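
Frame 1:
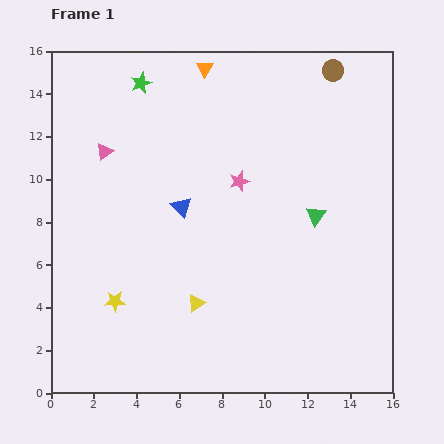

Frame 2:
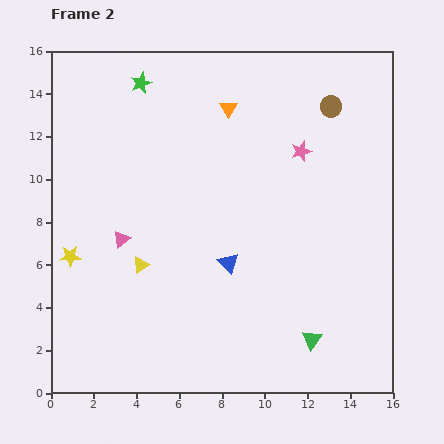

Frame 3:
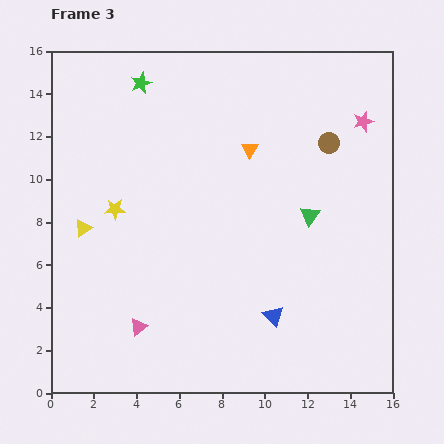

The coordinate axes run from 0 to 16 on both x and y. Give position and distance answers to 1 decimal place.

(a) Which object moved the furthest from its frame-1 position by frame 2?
the green triangle

(moved 5.8; next 4.2)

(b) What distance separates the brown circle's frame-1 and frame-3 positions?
3.4

The brown circle moved from (13.2, 15.1) to (13.0, 11.7), a distance of √(0.2² + 3.4²) ≈ 3.4.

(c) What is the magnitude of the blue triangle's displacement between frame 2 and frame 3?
3.3

The blue triangle moved from (8.3, 6.1) to (10.4, 3.6), a distance of √(2.1² + 2.5²) ≈ 3.3.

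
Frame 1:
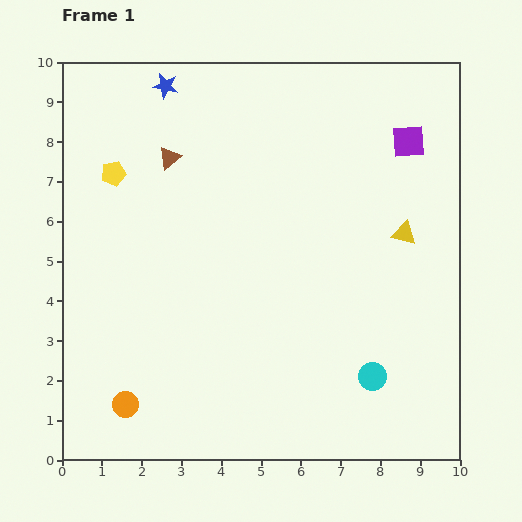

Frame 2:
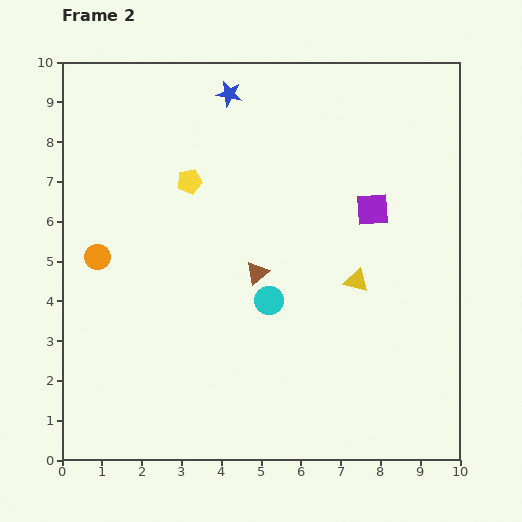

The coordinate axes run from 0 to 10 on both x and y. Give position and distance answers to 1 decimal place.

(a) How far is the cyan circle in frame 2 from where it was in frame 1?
3.2

The cyan circle moved from (7.8, 2.1) to (5.2, 4.0), a distance of √(2.6² + 1.9²) ≈ 3.2.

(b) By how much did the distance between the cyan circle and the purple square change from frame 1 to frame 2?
-2.5

Distance in frame 1: 6.0. Distance in frame 2: 3.5.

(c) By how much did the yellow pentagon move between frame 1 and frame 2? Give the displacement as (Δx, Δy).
(1.9, -0.2)

The yellow pentagon was at (1.3, 7.2) in frame 1 and (3.2, 7.0) in frame 2.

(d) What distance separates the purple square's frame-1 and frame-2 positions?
1.9

The purple square moved from (8.7, 8.0) to (7.8, 6.3), a distance of √(0.9² + 1.7²) ≈ 1.9.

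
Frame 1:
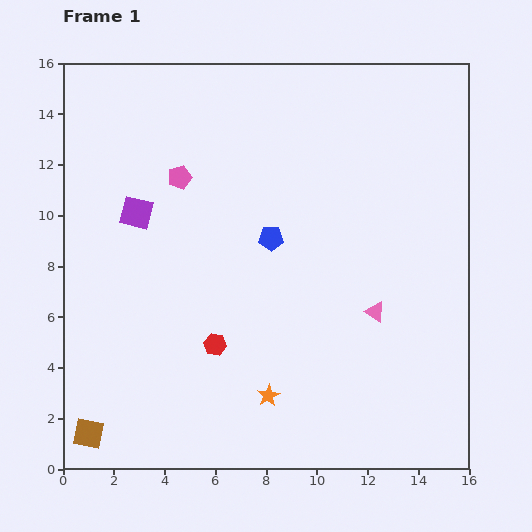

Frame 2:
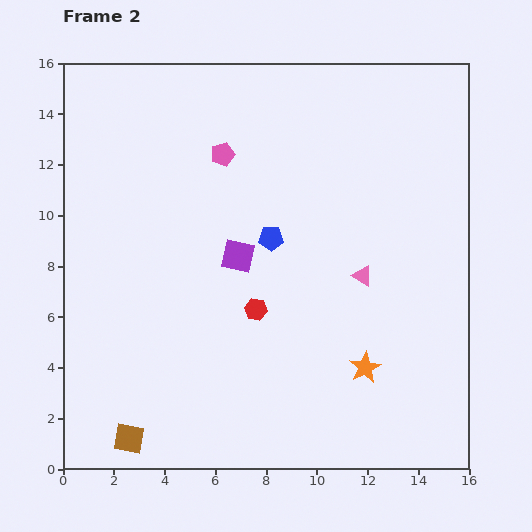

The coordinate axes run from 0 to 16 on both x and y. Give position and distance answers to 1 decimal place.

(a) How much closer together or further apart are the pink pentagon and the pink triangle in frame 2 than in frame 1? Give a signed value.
-2.0

Distance in frame 1: 9.3. Distance in frame 2: 7.3.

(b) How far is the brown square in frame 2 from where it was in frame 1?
1.6

The brown square moved from (1.0, 1.4) to (2.6, 1.2), a distance of √(1.6² + 0.2²) ≈ 1.6.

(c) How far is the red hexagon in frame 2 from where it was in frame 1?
2.1

The red hexagon moved from (6.0, 4.9) to (7.6, 6.3), a distance of √(1.6² + 1.4²) ≈ 2.1.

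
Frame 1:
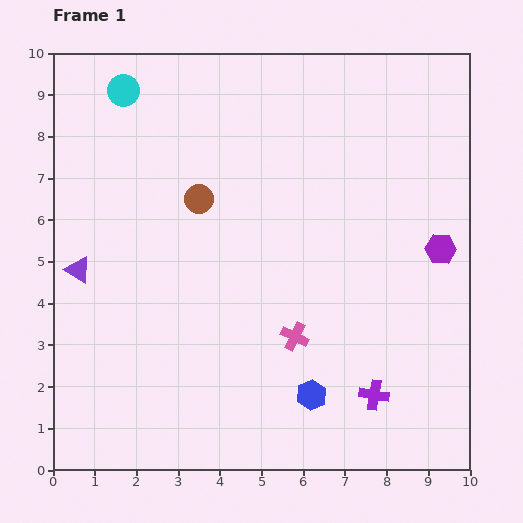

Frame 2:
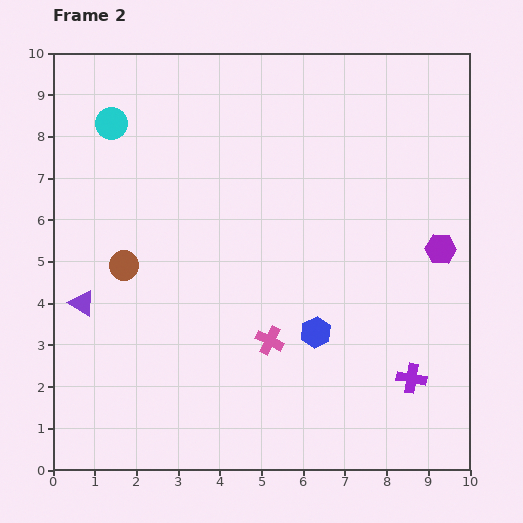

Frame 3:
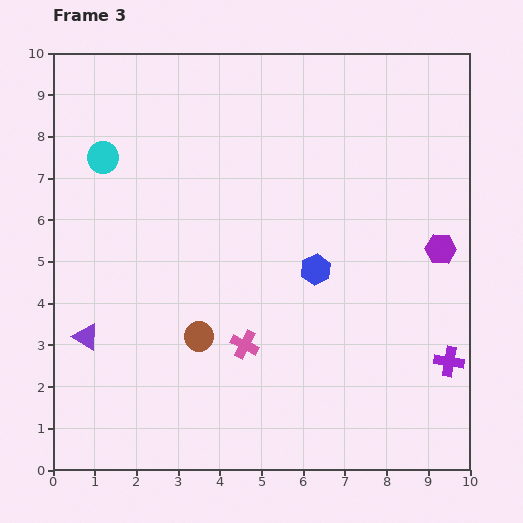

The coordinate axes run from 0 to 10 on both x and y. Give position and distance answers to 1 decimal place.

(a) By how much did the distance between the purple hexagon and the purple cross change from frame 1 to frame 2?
-0.6

Distance in frame 1: 3.8. Distance in frame 2: 3.2.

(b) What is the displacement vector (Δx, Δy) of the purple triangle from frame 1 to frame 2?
(0.1, -0.8)

The purple triangle was at (0.6, 4.8) in frame 1 and (0.7, 4.0) in frame 2.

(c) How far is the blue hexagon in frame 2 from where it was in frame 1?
1.5

The blue hexagon moved from (6.2, 1.8) to (6.3, 3.3), a distance of √(0.1² + 1.5²) ≈ 1.5.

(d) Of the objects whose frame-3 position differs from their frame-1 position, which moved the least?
the pink cross

(moved 1.2)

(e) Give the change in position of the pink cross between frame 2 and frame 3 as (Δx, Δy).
(-0.6, -0.1)

The pink cross was at (5.2, 3.1) in frame 2 and (4.6, 3.0) in frame 3.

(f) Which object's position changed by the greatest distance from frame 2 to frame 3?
the brown circle

(moved 2.5; next 1.5)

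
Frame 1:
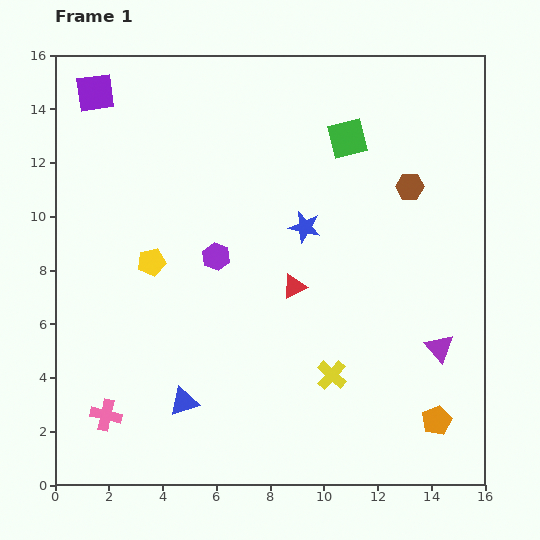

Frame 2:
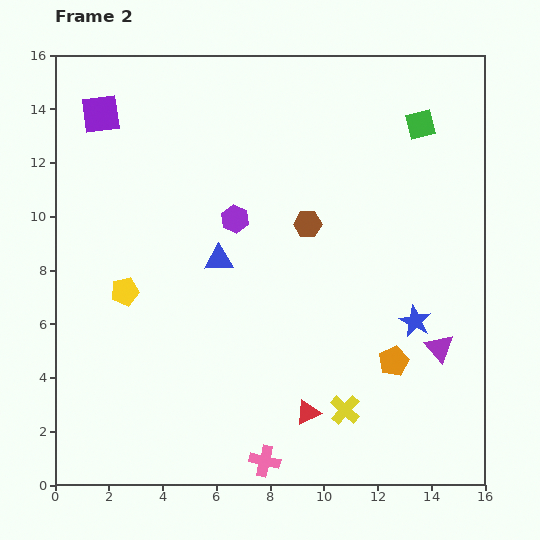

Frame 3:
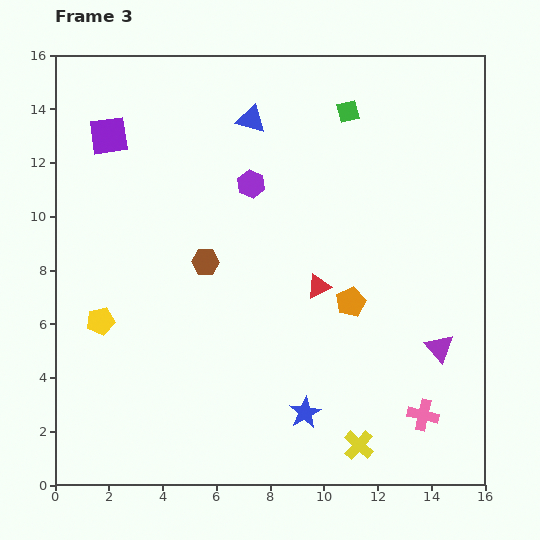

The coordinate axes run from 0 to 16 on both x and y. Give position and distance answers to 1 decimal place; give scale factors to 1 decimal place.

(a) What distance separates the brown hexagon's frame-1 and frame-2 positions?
4.0

The brown hexagon moved from (13.2, 11.1) to (9.4, 9.7), a distance of √(3.8² + 1.4²) ≈ 4.0.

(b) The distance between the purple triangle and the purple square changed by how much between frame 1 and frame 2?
-0.6

Distance in frame 1: 15.9. Distance in frame 2: 15.3.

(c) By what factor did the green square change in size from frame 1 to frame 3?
0.6×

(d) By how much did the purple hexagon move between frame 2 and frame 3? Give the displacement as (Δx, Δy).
(0.6, 1.3)

The purple hexagon was at (6.7, 9.9) in frame 2 and (7.3, 11.2) in frame 3.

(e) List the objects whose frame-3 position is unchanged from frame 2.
the purple triangle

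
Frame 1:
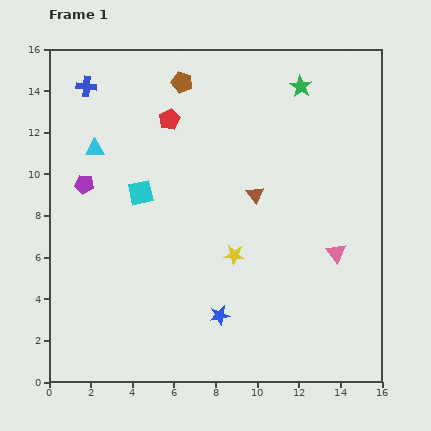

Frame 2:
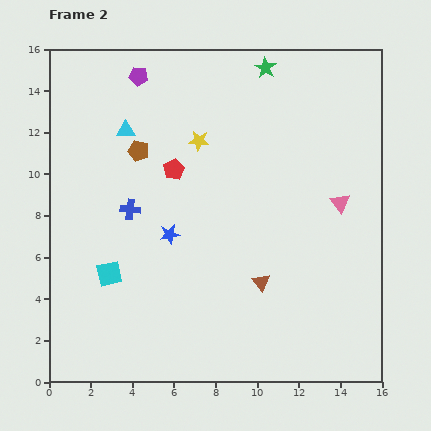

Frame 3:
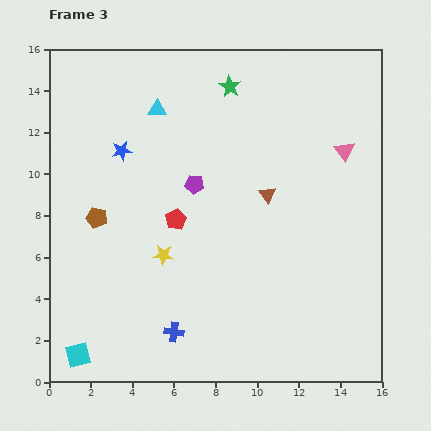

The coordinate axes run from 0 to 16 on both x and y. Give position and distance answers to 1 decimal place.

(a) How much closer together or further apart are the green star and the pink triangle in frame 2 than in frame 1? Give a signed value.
-0.8

Distance in frame 1: 8.2. Distance in frame 2: 7.4.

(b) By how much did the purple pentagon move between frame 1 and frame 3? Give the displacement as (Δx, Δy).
(5.3, 0.0)

The purple pentagon was at (1.7, 9.5) in frame 1 and (7.0, 9.5) in frame 3.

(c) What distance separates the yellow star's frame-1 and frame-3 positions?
3.4

The yellow star moved from (8.9, 6.1) to (5.5, 6.1), a distance of √(3.4² + 0.0²) ≈ 3.4.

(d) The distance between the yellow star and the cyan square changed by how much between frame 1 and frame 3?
+0.9

Distance in frame 1: 5.4. Distance in frame 3: 6.3.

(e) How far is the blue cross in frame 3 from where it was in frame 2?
6.3

The blue cross moved from (3.9, 8.3) to (6.0, 2.4), a distance of √(2.1² + 5.9²) ≈ 6.3.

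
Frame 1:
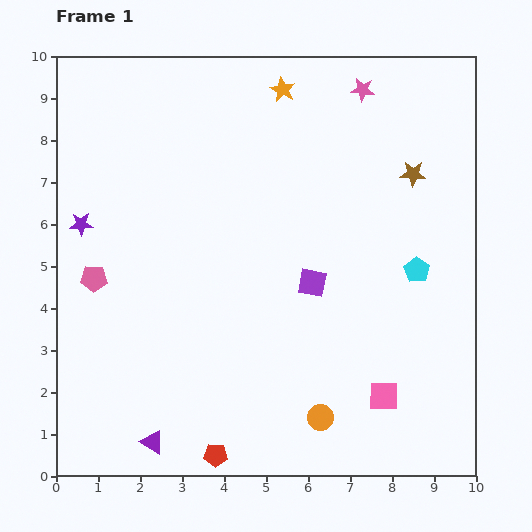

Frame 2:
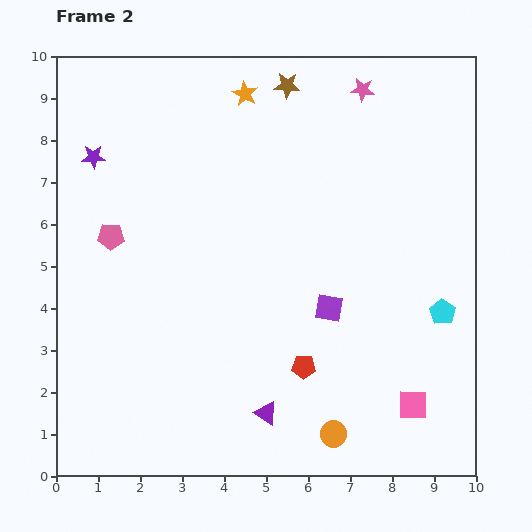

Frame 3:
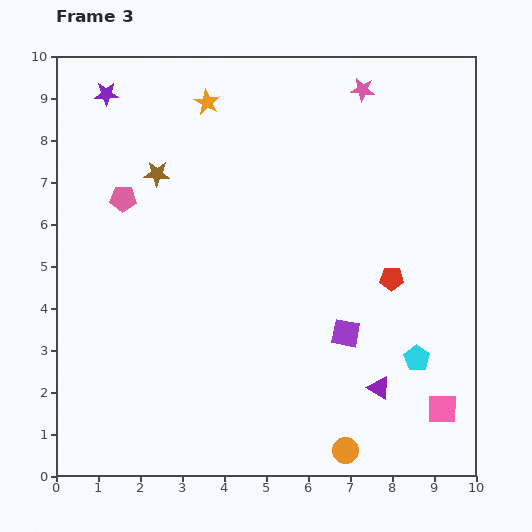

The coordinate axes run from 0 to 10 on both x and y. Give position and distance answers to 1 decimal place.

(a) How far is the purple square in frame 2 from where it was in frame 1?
0.7

The purple square moved from (6.1, 4.6) to (6.5, 4.0), a distance of √(0.4² + 0.6²) ≈ 0.7.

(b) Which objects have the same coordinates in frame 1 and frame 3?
the pink star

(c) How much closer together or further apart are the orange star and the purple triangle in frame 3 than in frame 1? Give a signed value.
-1.1

Distance in frame 1: 9.0. Distance in frame 3: 7.9.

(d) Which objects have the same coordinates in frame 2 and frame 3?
the pink star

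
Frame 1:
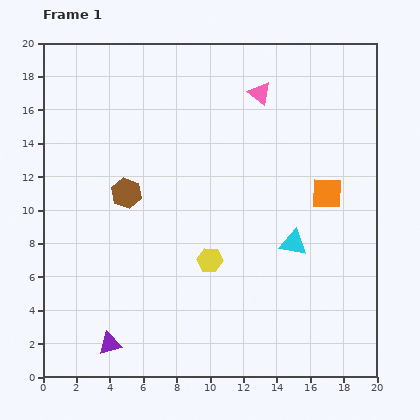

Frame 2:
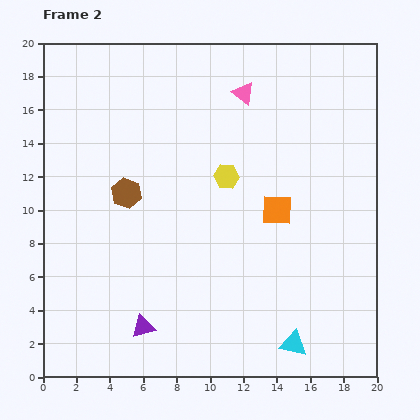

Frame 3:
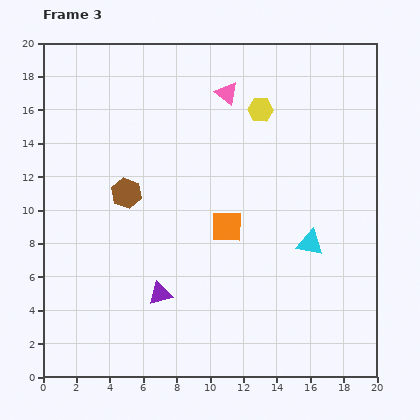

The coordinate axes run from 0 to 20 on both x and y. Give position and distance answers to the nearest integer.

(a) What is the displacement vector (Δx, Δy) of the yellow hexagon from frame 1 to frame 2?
(1, 5)

The yellow hexagon was at (10, 7) in frame 1 and (11, 12) in frame 2.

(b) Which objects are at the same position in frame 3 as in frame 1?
the brown hexagon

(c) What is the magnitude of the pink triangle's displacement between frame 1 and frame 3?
2

The pink triangle moved from (13, 17) to (11, 17), a distance of √(2² + 0²) ≈ 2.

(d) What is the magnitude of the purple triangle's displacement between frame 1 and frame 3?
4

The purple triangle moved from (4, 2) to (7, 5), a distance of √(3² + 3²) ≈ 4.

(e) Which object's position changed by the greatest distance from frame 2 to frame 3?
the cyan triangle

(moved 6; next 4)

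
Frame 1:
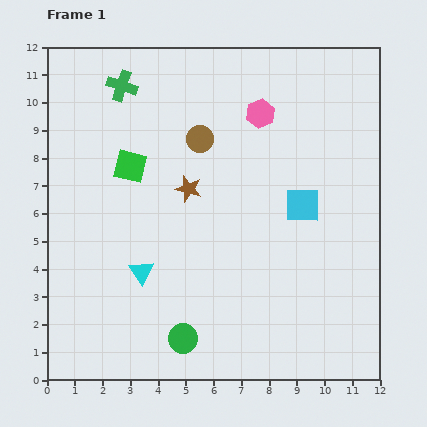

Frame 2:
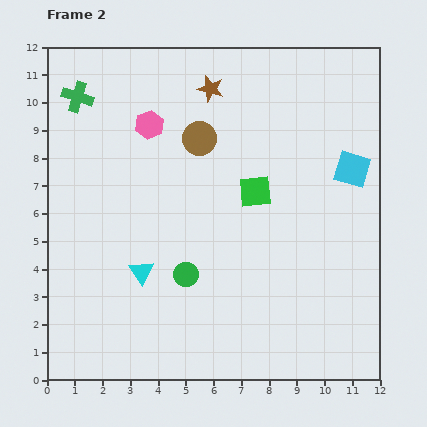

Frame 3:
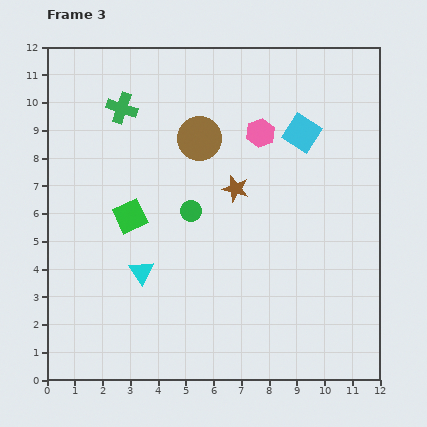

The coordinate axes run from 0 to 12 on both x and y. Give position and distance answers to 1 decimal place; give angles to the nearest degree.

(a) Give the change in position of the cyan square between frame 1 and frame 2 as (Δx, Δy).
(1.8, 1.3)

The cyan square was at (9.2, 6.3) in frame 1 and (11.0, 7.6) in frame 2.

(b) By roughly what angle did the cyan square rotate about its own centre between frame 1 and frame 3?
32° clockwise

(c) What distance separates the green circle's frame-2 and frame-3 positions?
2.3

The green circle moved from (5.0, 3.8) to (5.2, 6.1), a distance of √(0.2² + 2.3²) ≈ 2.3.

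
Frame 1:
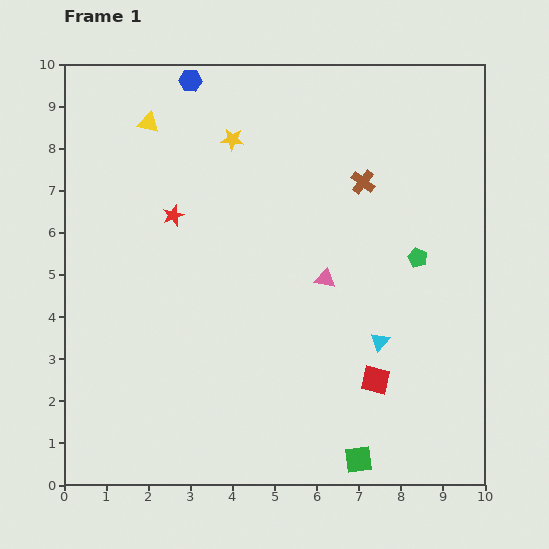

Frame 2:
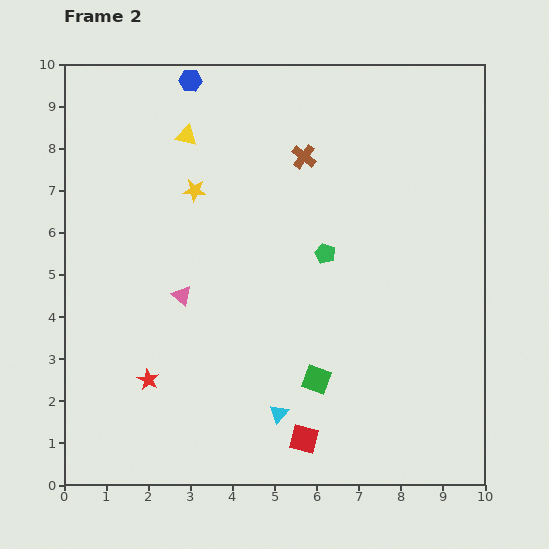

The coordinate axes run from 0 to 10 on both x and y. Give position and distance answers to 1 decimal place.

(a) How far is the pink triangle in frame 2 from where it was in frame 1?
3.4

The pink triangle moved from (6.2, 4.9) to (2.8, 4.5), a distance of √(3.4² + 0.4²) ≈ 3.4.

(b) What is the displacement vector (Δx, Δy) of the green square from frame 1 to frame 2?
(-1.0, 1.9)

The green square was at (7.0, 0.6) in frame 1 and (6.0, 2.5) in frame 2.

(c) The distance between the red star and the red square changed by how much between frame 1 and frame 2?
-2.2

Distance in frame 1: 6.2. Distance in frame 2: 4.0.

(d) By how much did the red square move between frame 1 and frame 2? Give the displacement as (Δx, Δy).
(-1.7, -1.4)

The red square was at (7.4, 2.5) in frame 1 and (5.7, 1.1) in frame 2.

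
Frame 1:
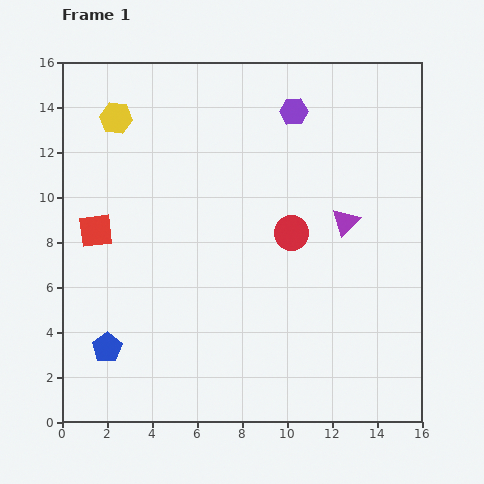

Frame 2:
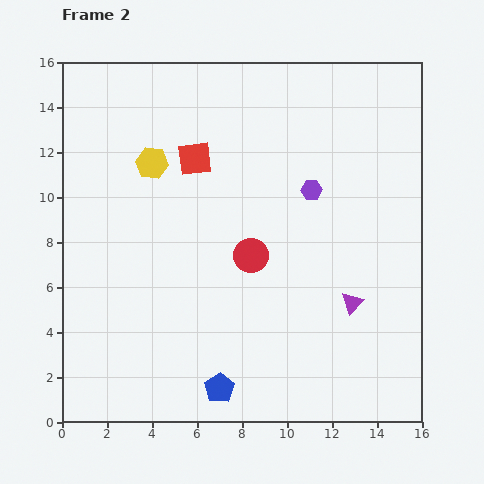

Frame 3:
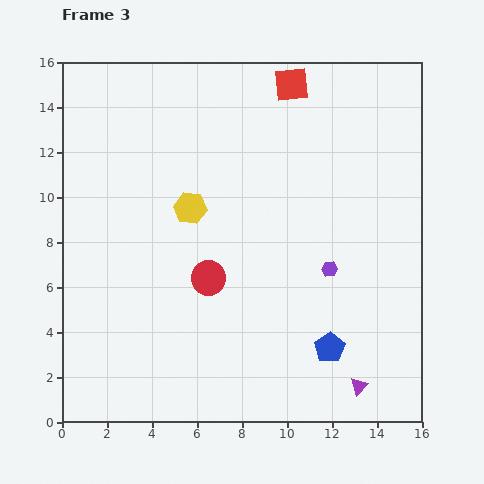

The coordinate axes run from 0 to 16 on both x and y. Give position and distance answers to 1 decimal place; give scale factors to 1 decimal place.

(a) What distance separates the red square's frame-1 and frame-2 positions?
5.4

The red square moved from (1.5, 8.5) to (5.9, 11.7), a distance of √(4.4² + 3.2²) ≈ 5.4.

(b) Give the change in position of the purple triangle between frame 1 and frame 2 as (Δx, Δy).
(0.3, -3.6)

The purple triangle was at (12.6, 8.9) in frame 1 and (12.9, 5.3) in frame 2.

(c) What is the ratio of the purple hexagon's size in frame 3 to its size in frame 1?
0.6×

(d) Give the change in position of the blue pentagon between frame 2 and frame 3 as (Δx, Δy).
(4.9, 1.8)

The blue pentagon was at (7.0, 1.5) in frame 2 and (11.9, 3.3) in frame 3.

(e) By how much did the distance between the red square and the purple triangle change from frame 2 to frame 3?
+4.2

Distance in frame 2: 9.5. Distance in frame 3: 13.7.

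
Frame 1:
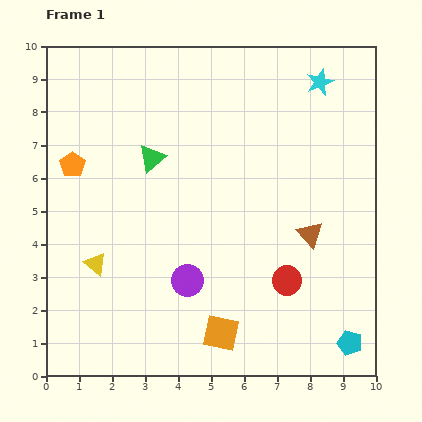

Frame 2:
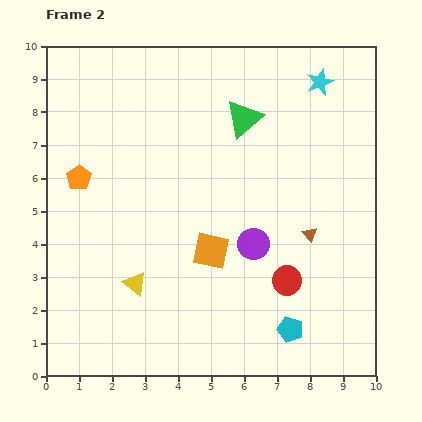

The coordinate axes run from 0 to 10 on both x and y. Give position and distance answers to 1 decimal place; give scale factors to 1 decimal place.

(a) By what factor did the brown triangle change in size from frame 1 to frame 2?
0.6×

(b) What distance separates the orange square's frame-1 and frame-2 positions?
2.5

The orange square moved from (5.3, 1.3) to (5.0, 3.8), a distance of √(0.3² + 2.5²) ≈ 2.5.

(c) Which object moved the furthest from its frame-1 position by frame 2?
the green triangle

(moved 3.0; next 2.5)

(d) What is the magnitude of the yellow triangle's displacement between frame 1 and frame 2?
1.3

The yellow triangle moved from (1.5, 3.4) to (2.7, 2.8), a distance of √(1.2² + 0.6²) ≈ 1.3.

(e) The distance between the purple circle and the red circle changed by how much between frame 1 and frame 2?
-1.5

Distance in frame 1: 3.0. Distance in frame 2: 1.5.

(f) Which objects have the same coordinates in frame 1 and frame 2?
the red circle, the cyan star, the brown triangle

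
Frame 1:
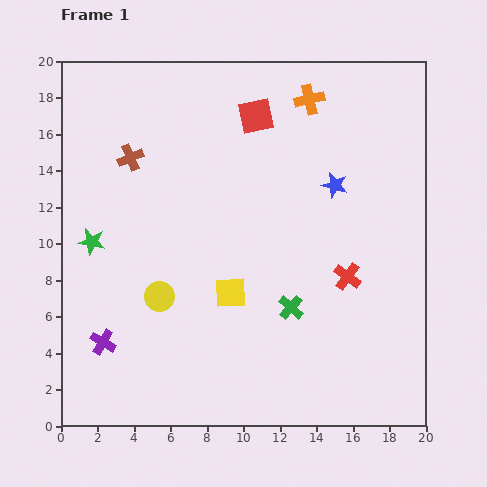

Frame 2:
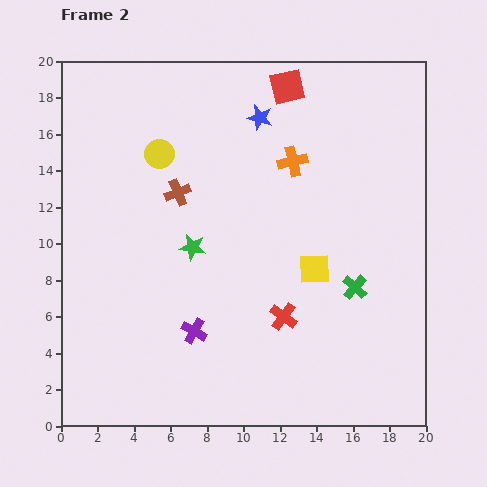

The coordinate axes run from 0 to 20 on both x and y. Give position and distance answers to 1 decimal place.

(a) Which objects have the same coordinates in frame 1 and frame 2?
none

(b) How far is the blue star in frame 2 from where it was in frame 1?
5.5

The blue star moved from (15.0, 13.2) to (10.9, 16.9), a distance of √(4.1² + 3.7²) ≈ 5.5.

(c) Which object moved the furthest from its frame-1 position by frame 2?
the yellow circle

(moved 7.8; next 5.5)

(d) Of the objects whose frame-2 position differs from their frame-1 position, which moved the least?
the red square

(moved 2.3)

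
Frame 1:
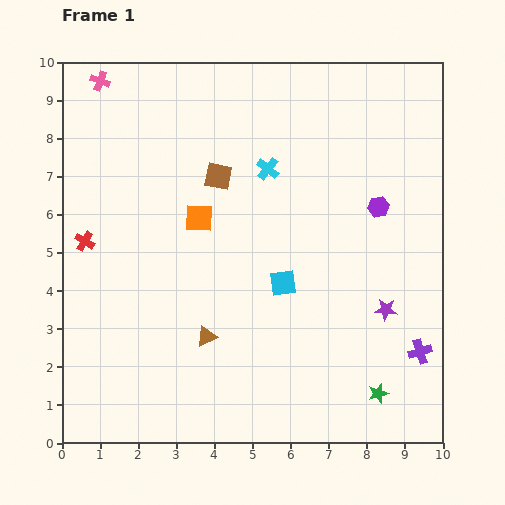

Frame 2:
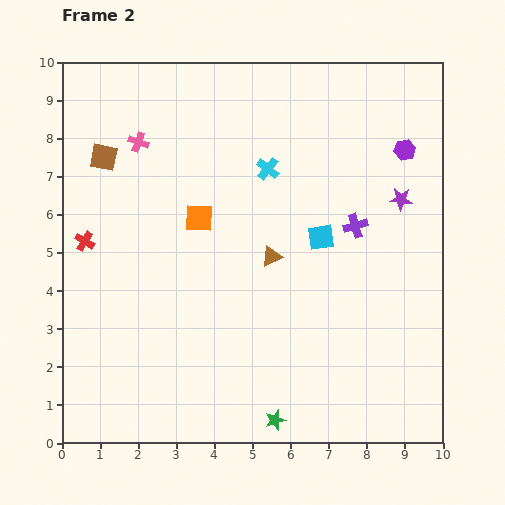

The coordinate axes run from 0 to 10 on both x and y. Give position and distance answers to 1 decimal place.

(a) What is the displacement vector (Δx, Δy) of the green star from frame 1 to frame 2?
(-2.7, -0.7)

The green star was at (8.3, 1.3) in frame 1 and (5.6, 0.6) in frame 2.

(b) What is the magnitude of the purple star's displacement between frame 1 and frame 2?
2.9

The purple star moved from (8.5, 3.5) to (8.9, 6.4), a distance of √(0.4² + 2.9²) ≈ 2.9.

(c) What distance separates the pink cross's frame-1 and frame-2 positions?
1.9

The pink cross moved from (1.0, 9.5) to (2.0, 7.9), a distance of √(1.0² + 1.6²) ≈ 1.9.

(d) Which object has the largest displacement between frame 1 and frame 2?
the purple cross

(moved 3.7; next 3.0)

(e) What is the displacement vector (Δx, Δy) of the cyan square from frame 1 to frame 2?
(1.0, 1.2)

The cyan square was at (5.8, 4.2) in frame 1 and (6.8, 5.4) in frame 2.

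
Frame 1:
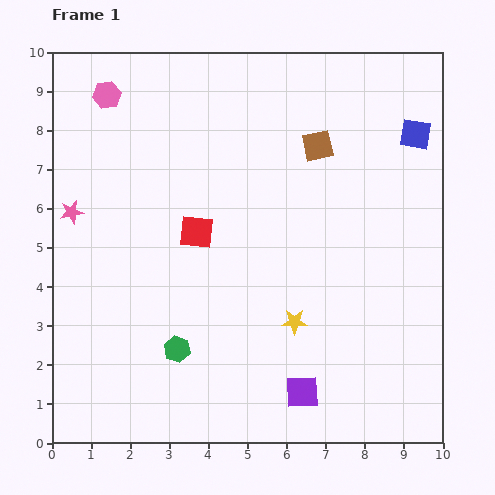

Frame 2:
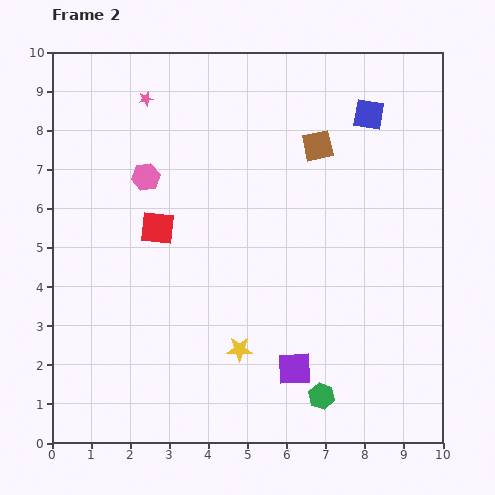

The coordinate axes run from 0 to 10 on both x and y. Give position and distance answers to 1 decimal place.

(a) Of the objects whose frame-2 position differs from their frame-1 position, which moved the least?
the purple square

(moved 0.6)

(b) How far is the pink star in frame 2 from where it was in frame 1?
3.5

The pink star moved from (0.5, 5.9) to (2.4, 8.8), a distance of √(1.9² + 2.9²) ≈ 3.5.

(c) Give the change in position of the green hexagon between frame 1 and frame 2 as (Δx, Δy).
(3.7, -1.2)

The green hexagon was at (3.2, 2.4) in frame 1 and (6.9, 1.2) in frame 2.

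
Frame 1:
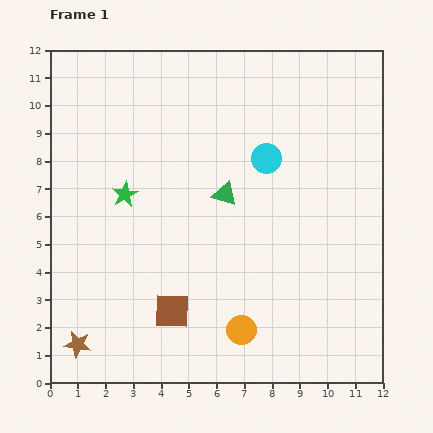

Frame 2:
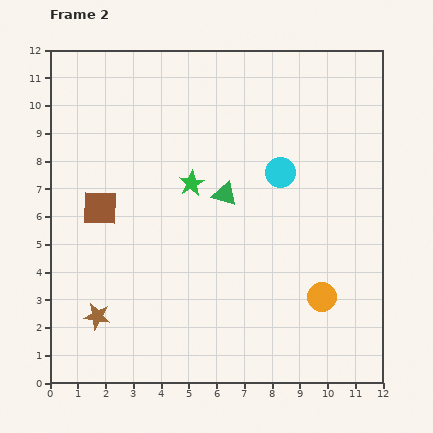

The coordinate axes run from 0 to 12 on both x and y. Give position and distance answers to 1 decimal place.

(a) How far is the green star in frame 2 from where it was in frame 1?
2.4

The green star moved from (2.7, 6.8) to (5.1, 7.2), a distance of √(2.4² + 0.4²) ≈ 2.4.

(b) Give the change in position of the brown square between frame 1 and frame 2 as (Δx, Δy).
(-2.6, 3.7)

The brown square was at (4.4, 2.6) in frame 1 and (1.8, 6.3) in frame 2.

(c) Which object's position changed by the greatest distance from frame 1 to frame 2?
the brown square

(moved 4.5; next 3.1)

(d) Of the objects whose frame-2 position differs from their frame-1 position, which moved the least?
the cyan circle

(moved 0.7)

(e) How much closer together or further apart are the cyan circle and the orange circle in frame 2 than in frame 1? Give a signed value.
-1.6

Distance in frame 1: 6.3. Distance in frame 2: 4.7.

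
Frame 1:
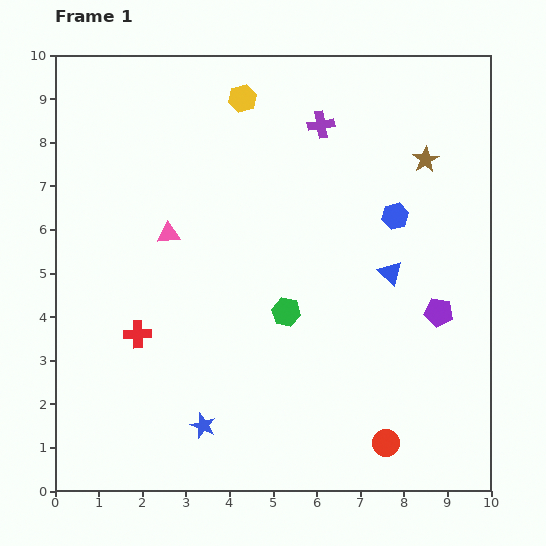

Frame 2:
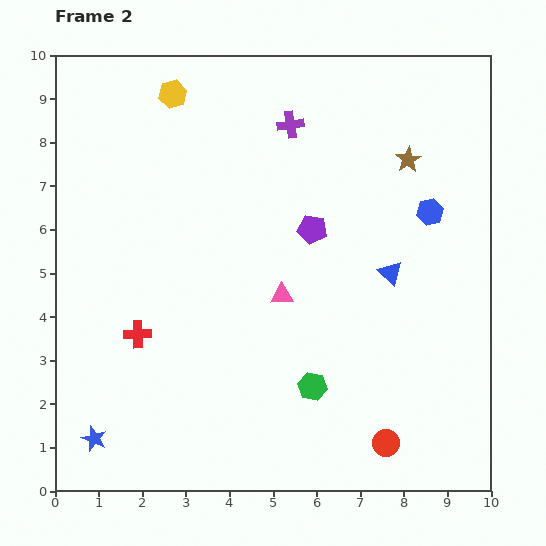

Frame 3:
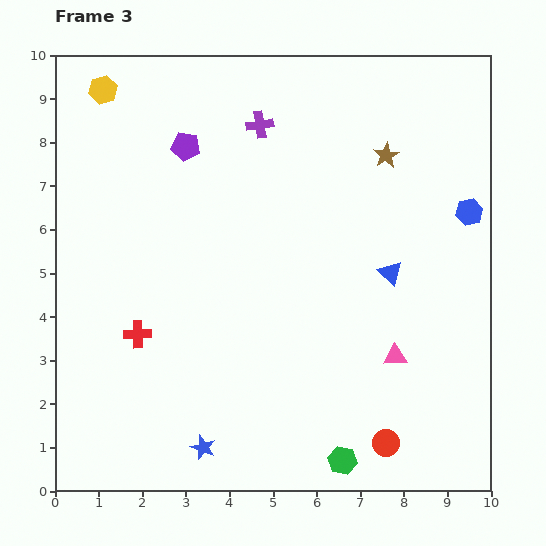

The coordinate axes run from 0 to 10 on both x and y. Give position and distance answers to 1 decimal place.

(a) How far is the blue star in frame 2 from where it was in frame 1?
2.5

The blue star moved from (3.4, 1.5) to (0.9, 1.2), a distance of √(2.5² + 0.3²) ≈ 2.5.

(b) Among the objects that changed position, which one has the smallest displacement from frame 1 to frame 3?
the blue star

(moved 0.5)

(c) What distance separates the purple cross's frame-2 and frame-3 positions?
0.7

The purple cross moved from (5.4, 8.4) to (4.7, 8.4), a distance of √(0.7² + 0.0²) ≈ 0.7.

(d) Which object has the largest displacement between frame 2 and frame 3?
the purple pentagon

(moved 3.5; next 3.0)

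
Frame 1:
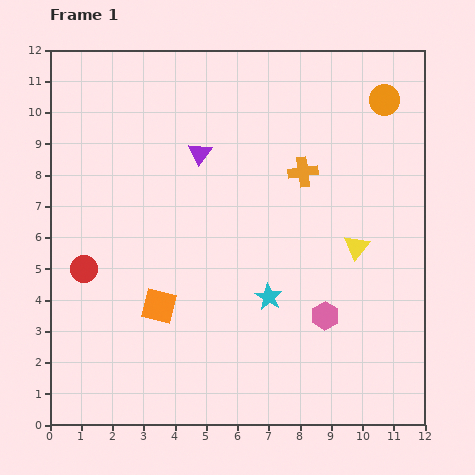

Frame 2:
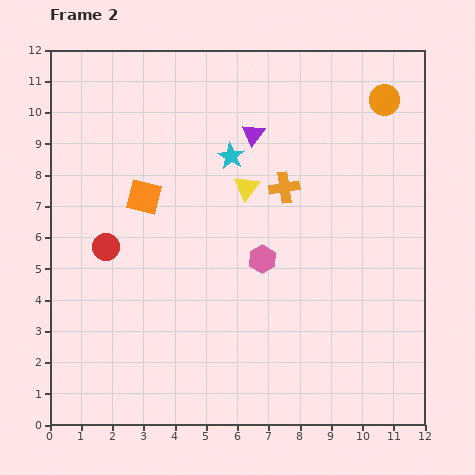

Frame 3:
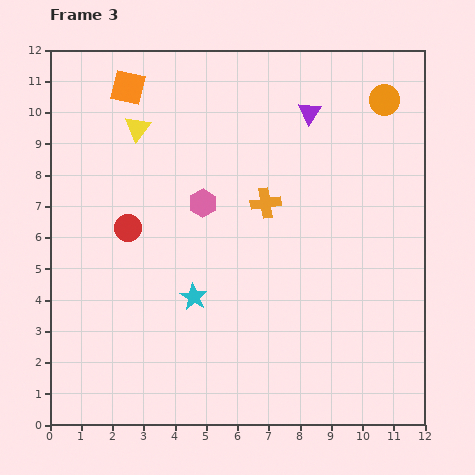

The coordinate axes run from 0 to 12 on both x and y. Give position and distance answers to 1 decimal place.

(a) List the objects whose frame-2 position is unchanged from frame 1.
the orange circle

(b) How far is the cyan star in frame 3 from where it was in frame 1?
2.4

The cyan star moved from (7.0, 4.1) to (4.6, 4.1), a distance of √(2.4² + 0.0²) ≈ 2.4.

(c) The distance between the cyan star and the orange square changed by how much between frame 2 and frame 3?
+3.9

Distance in frame 2: 3.1. Distance in frame 3: 7.0.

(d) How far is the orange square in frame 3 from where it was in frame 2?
3.5

The orange square moved from (3.0, 7.3) to (2.5, 10.8), a distance of √(0.5² + 3.5²) ≈ 3.5.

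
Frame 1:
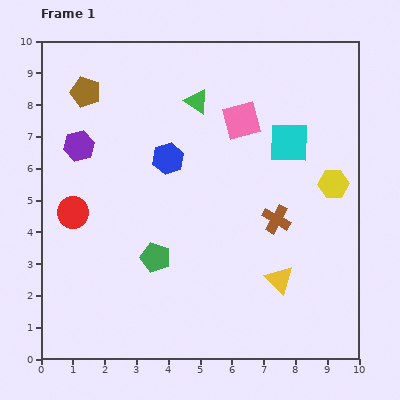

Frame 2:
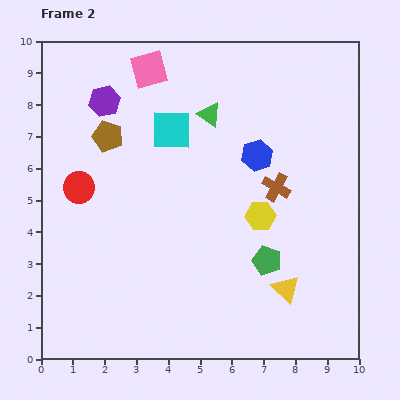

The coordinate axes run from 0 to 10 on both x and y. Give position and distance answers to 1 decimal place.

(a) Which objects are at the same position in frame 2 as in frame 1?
none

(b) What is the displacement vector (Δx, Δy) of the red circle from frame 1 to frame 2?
(0.2, 0.8)

The red circle was at (1.0, 4.6) in frame 1 and (1.2, 5.4) in frame 2.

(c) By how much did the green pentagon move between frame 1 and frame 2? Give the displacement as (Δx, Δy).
(3.5, -0.1)

The green pentagon was at (3.6, 3.2) in frame 1 and (7.1, 3.1) in frame 2.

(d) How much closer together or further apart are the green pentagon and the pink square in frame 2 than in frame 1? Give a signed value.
+1.9

Distance in frame 1: 5.1. Distance in frame 2: 7.0.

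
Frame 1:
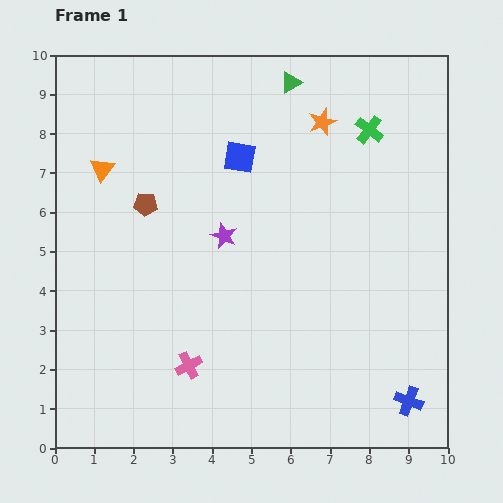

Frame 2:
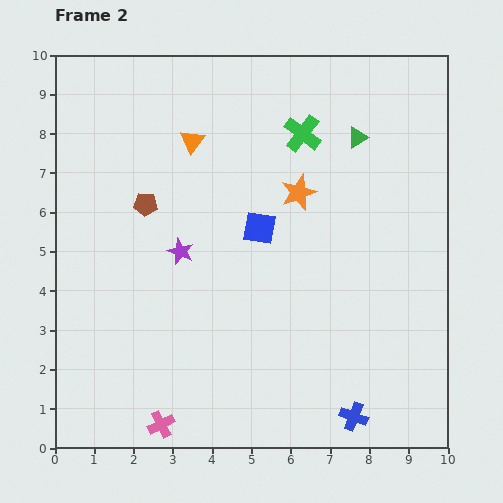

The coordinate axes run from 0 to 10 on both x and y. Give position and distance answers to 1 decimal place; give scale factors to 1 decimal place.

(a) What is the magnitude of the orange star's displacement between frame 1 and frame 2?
1.9

The orange star moved from (6.8, 8.3) to (6.2, 6.5), a distance of √(0.6² + 1.8²) ≈ 1.9.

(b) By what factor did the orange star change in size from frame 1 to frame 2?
1.3×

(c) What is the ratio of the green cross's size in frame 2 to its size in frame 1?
1.3×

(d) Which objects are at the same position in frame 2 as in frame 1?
the brown pentagon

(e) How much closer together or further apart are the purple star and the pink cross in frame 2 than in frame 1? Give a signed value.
+1.0

Distance in frame 1: 3.4. Distance in frame 2: 4.4.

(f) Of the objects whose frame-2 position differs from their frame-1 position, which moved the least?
the purple star

(moved 1.2)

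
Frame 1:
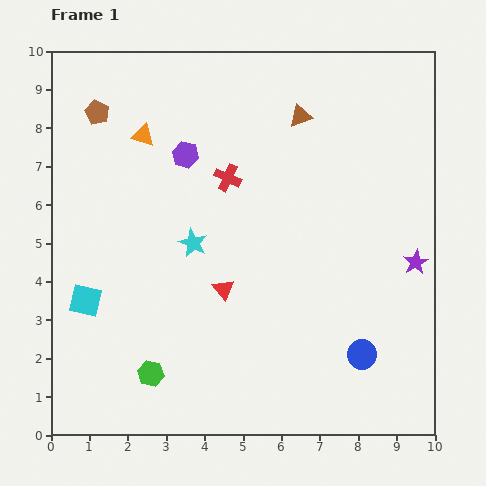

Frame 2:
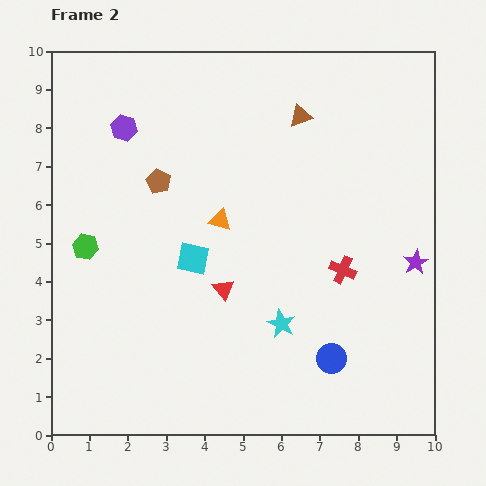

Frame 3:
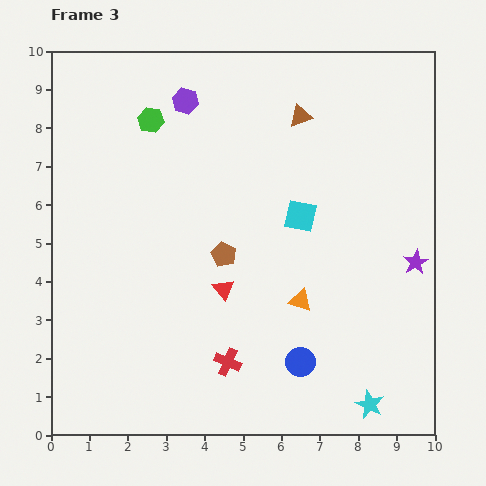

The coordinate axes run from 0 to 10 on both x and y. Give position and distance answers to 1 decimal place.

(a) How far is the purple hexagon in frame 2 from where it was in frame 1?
1.7

The purple hexagon moved from (3.5, 7.3) to (1.9, 8.0), a distance of √(1.6² + 0.7²) ≈ 1.7.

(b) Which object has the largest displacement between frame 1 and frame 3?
the green hexagon

(moved 6.6; next 6.2)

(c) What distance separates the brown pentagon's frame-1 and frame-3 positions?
5.0

The brown pentagon moved from (1.2, 8.4) to (4.5, 4.7), a distance of √(3.3² + 3.7²) ≈ 5.0.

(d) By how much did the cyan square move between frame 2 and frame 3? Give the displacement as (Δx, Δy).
(2.8, 1.1)

The cyan square was at (3.7, 4.6) in frame 2 and (6.5, 5.7) in frame 3.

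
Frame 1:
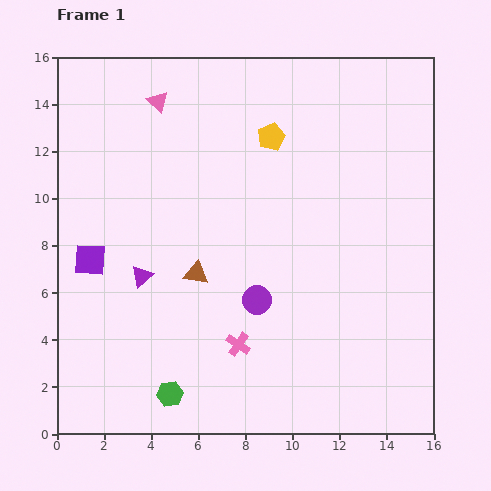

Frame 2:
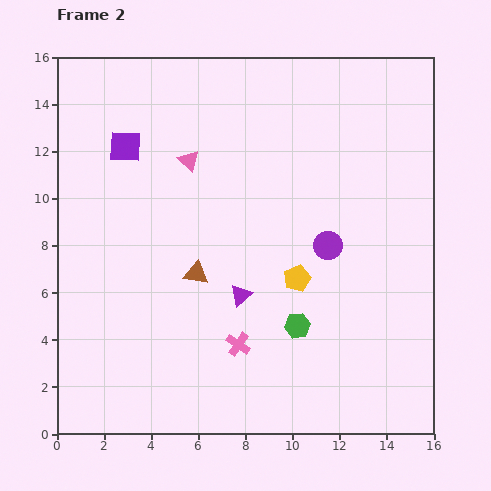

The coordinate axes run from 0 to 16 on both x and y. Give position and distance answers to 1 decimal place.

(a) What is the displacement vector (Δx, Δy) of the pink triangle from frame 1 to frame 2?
(1.3, -2.5)

The pink triangle was at (4.3, 14.1) in frame 1 and (5.6, 11.6) in frame 2.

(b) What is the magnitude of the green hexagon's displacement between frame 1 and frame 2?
6.1

The green hexagon moved from (4.8, 1.7) to (10.2, 4.6), a distance of √(5.4² + 2.9²) ≈ 6.1.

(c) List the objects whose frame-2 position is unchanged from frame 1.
the brown triangle, the pink cross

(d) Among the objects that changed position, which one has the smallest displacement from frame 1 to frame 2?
the pink triangle

(moved 2.8)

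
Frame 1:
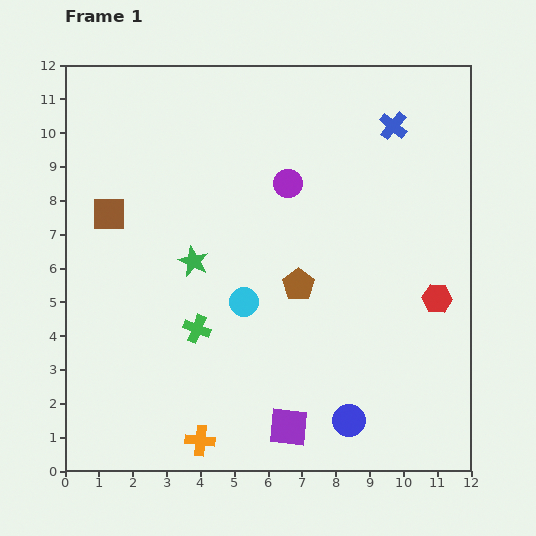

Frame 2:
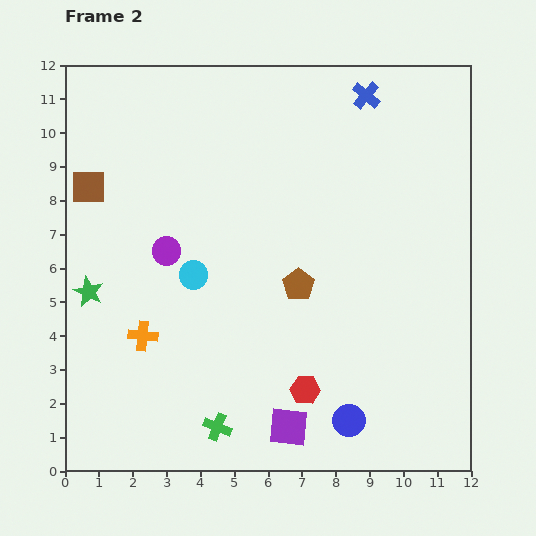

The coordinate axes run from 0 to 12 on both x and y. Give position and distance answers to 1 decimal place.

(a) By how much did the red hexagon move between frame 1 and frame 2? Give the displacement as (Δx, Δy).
(-3.9, -2.7)

The red hexagon was at (11.0, 5.1) in frame 1 and (7.1, 2.4) in frame 2.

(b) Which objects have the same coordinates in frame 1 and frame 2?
the blue circle, the purple square, the brown pentagon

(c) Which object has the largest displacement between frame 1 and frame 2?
the red hexagon

(moved 4.7; next 4.1)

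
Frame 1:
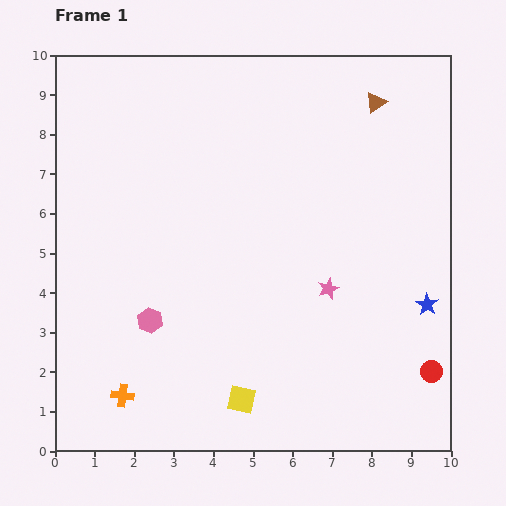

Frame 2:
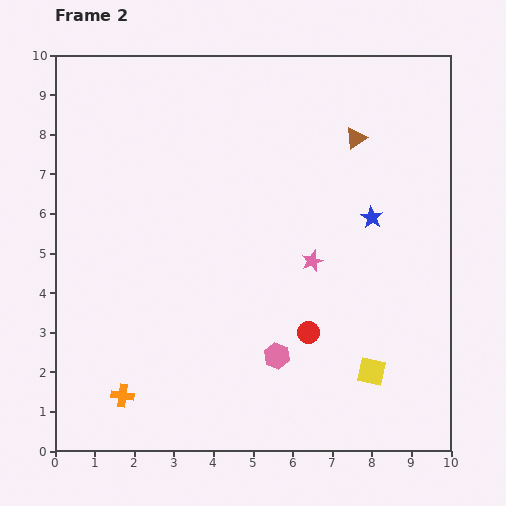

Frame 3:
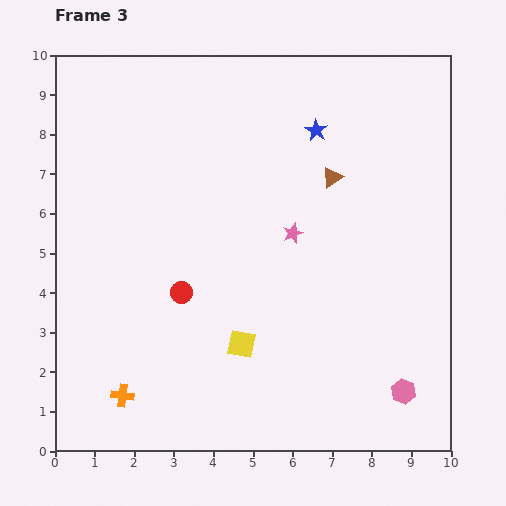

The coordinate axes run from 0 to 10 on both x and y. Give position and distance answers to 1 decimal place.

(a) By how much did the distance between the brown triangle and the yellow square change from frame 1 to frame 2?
-2.3

Distance in frame 1: 8.2. Distance in frame 2: 5.9.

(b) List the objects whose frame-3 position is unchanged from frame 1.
the orange cross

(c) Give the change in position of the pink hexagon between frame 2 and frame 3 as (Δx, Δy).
(3.2, -0.9)

The pink hexagon was at (5.6, 2.4) in frame 2 and (8.8, 1.5) in frame 3.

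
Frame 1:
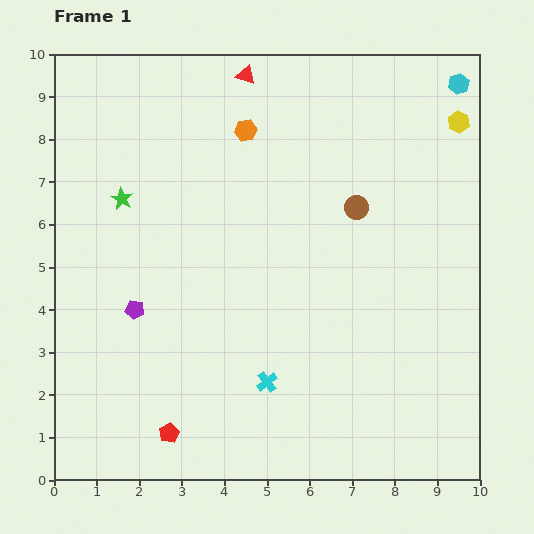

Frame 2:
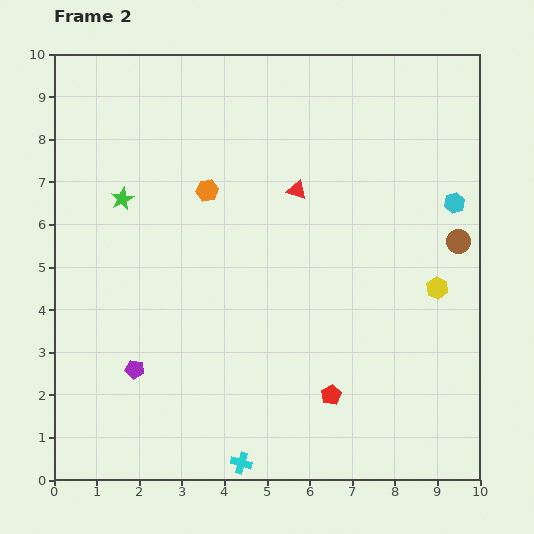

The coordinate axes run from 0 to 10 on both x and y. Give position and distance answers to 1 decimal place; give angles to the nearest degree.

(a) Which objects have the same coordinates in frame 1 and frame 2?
the green star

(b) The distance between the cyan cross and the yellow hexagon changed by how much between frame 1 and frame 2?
-1.4

Distance in frame 1: 7.6. Distance in frame 2: 6.2.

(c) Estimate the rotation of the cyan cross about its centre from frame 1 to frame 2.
36° counter-clockwise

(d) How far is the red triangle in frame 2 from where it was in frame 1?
3.0

The red triangle moved from (4.5, 9.5) to (5.7, 6.8), a distance of √(1.2² + 2.7²) ≈ 3.0.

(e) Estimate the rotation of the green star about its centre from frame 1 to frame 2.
17° clockwise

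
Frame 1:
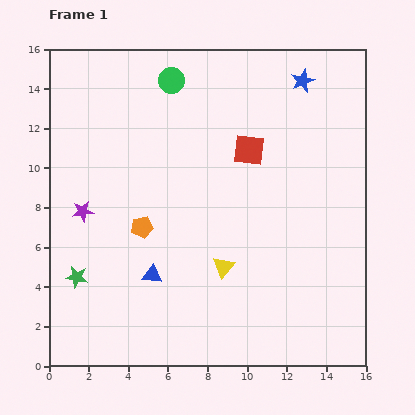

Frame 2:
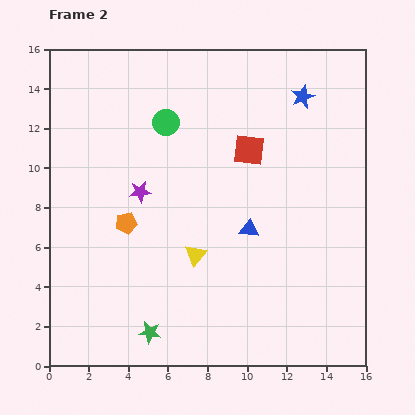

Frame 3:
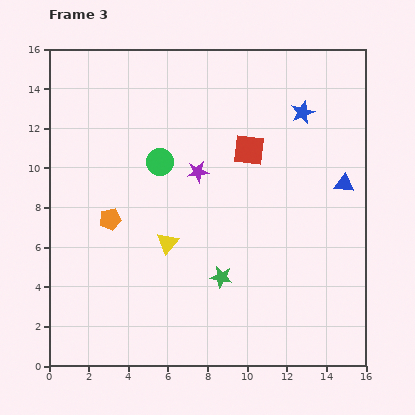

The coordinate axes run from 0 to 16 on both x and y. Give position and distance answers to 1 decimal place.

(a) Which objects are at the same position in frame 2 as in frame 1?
the red square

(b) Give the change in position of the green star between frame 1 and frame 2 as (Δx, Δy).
(3.7, -2.8)

The green star was at (1.4, 4.5) in frame 1 and (5.1, 1.7) in frame 2.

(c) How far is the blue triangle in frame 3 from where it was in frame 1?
10.7

The blue triangle moved from (5.2, 4.6) to (14.9, 9.2), a distance of √(9.7² + 4.6²) ≈ 10.7.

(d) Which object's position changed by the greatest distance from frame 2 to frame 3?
the blue triangle

(moved 5.3; next 4.6)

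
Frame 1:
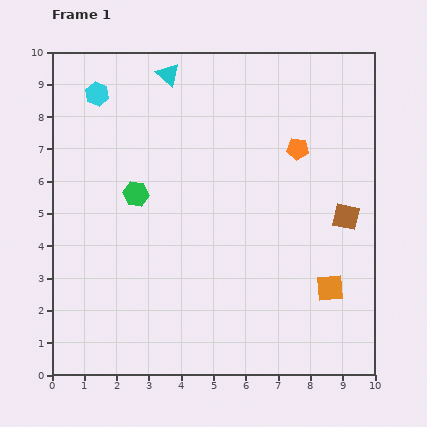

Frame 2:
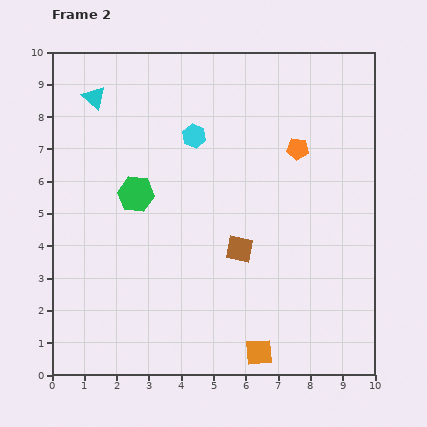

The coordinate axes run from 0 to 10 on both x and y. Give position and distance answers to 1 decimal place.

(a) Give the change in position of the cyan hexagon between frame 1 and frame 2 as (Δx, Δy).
(3.0, -1.3)

The cyan hexagon was at (1.4, 8.7) in frame 1 and (4.4, 7.4) in frame 2.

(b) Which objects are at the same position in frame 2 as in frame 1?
the orange pentagon, the green hexagon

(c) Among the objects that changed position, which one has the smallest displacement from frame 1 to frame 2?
the cyan triangle

(moved 2.4)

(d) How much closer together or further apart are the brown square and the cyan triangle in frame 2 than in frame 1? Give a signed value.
-0.5

Distance in frame 1: 7.0. Distance in frame 2: 6.5.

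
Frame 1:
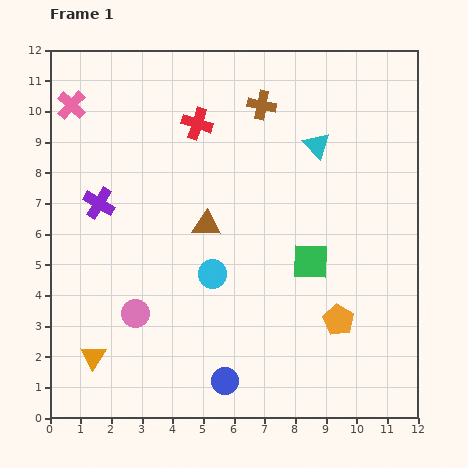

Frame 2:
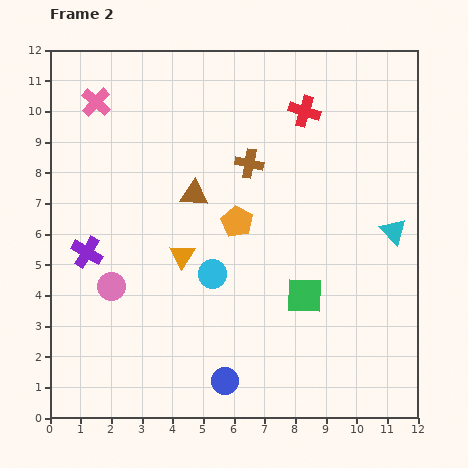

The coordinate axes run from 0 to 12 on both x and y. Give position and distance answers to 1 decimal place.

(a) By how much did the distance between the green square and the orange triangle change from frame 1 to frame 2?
-3.5

Distance in frame 1: 7.7. Distance in frame 2: 4.2.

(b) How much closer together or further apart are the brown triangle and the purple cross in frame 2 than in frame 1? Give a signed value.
+0.4

Distance in frame 1: 3.6. Distance in frame 2: 4.0.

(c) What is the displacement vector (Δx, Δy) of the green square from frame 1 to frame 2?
(-0.2, -1.1)

The green square was at (8.5, 5.1) in frame 1 and (8.3, 4.0) in frame 2.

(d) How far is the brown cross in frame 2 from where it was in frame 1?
1.9

The brown cross moved from (6.9, 10.2) to (6.5, 8.3), a distance of √(0.4² + 1.9²) ≈ 1.9.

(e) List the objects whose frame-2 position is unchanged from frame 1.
the cyan circle, the blue circle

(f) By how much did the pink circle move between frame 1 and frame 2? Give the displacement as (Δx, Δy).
(-0.8, 0.9)

The pink circle was at (2.8, 3.4) in frame 1 and (2.0, 4.3) in frame 2.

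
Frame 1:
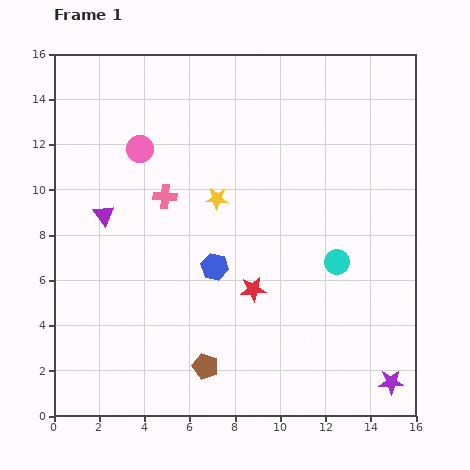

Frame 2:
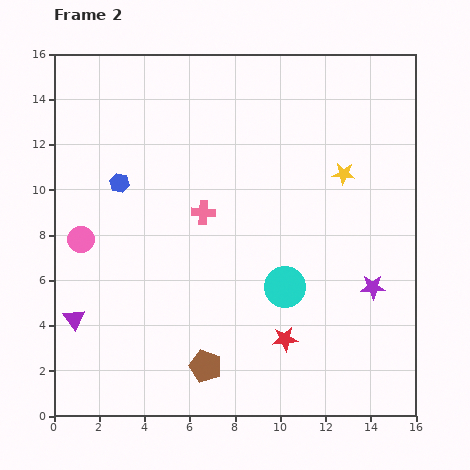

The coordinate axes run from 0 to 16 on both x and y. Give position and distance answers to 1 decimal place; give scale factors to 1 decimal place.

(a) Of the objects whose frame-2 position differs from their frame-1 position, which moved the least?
the pink cross

(moved 1.8)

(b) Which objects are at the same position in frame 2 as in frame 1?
the brown pentagon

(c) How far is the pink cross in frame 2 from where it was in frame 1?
1.8

The pink cross moved from (4.9, 9.7) to (6.6, 9.0), a distance of √(1.7² + 0.7²) ≈ 1.8.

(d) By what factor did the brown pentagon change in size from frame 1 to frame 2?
1.3×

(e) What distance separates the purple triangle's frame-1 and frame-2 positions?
4.8

The purple triangle moved from (2.2, 8.9) to (0.9, 4.3), a distance of √(1.3² + 4.6²) ≈ 4.8.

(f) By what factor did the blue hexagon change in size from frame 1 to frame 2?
0.7×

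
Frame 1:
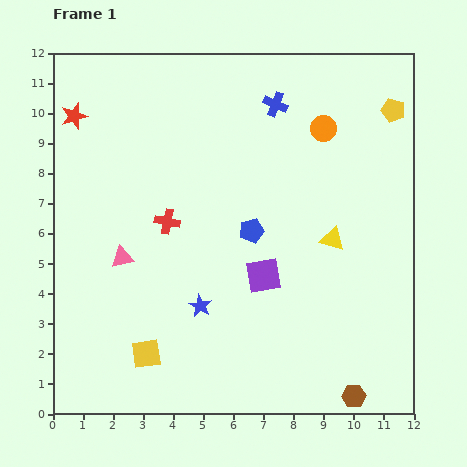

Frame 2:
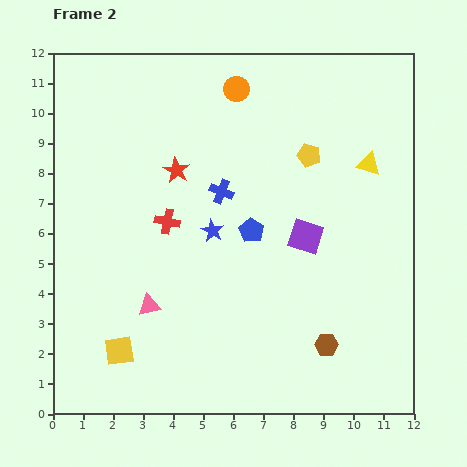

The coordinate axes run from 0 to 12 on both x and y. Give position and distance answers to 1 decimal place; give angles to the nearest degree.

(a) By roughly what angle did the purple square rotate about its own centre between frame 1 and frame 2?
27° clockwise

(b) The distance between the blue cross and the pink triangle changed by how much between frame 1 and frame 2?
-2.7

Distance in frame 1: 7.2. Distance in frame 2: 4.5.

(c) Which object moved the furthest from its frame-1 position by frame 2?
the red star

(moved 3.8; next 3.4)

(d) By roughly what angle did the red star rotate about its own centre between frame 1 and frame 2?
25° counter-clockwise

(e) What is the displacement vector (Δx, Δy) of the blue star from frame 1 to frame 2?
(0.4, 2.5)

The blue star was at (4.9, 3.6) in frame 1 and (5.3, 6.1) in frame 2.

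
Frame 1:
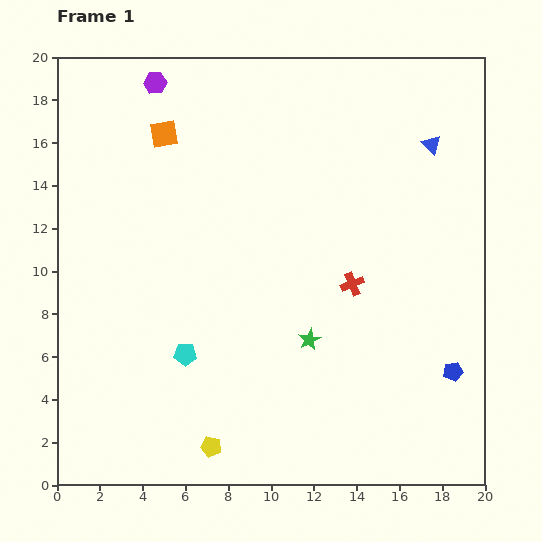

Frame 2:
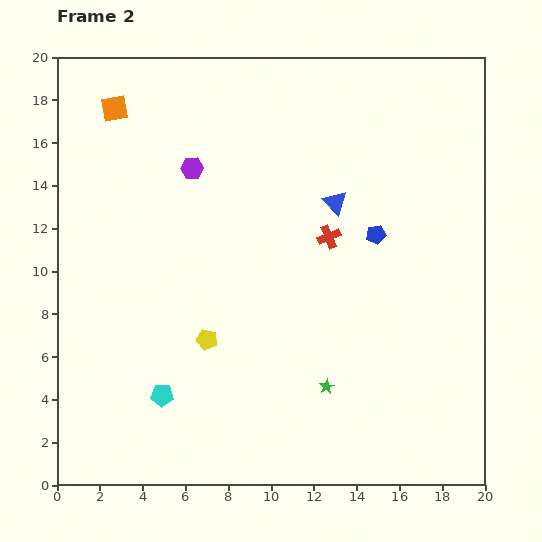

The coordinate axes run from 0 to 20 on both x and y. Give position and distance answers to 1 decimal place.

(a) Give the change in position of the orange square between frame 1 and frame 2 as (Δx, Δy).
(-2.3, 1.2)

The orange square was at (5.0, 16.4) in frame 1 and (2.7, 17.6) in frame 2.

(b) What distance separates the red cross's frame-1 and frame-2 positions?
2.5

The red cross moved from (13.8, 9.4) to (12.7, 11.6), a distance of √(1.1² + 2.2²) ≈ 2.5.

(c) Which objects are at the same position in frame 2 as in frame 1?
none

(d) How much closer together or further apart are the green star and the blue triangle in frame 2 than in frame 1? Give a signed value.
-2.1

Distance in frame 1: 10.7. Distance in frame 2: 8.6.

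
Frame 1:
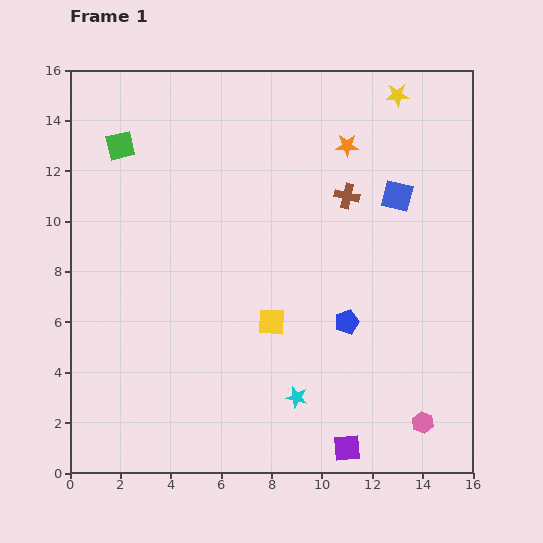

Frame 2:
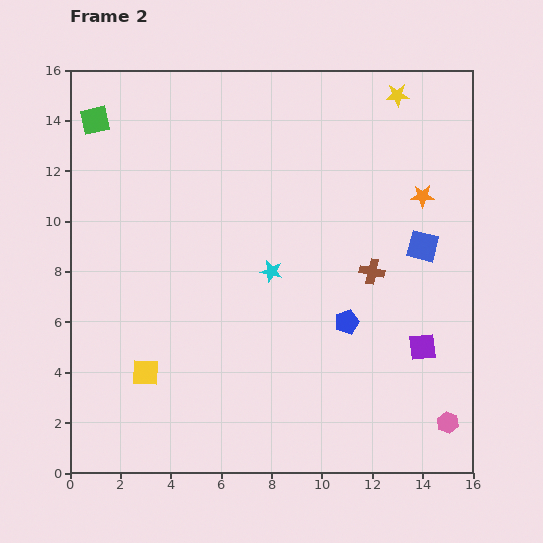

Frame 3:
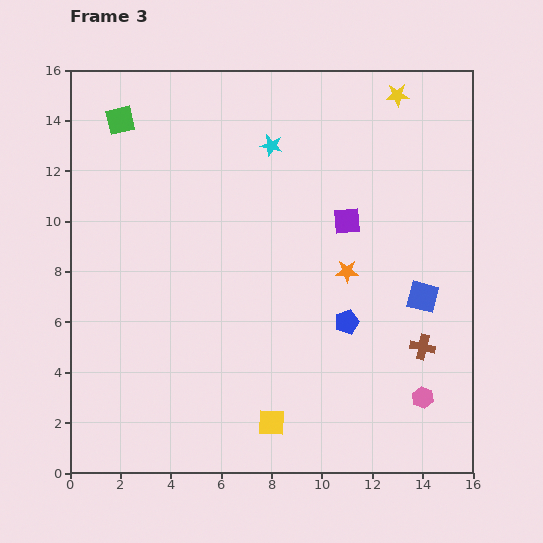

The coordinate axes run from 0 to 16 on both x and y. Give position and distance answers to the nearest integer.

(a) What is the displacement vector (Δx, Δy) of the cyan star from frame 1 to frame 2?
(-1, 5)

The cyan star was at (9, 3) in frame 1 and (8, 8) in frame 2.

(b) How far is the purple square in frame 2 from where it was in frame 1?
5

The purple square moved from (11, 1) to (14, 5), a distance of √(3² + 4²) ≈ 5.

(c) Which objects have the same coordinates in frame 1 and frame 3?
the yellow star, the blue pentagon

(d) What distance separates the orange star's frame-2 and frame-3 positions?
4

The orange star moved from (14, 11) to (11, 8), a distance of √(3² + 3²) ≈ 4.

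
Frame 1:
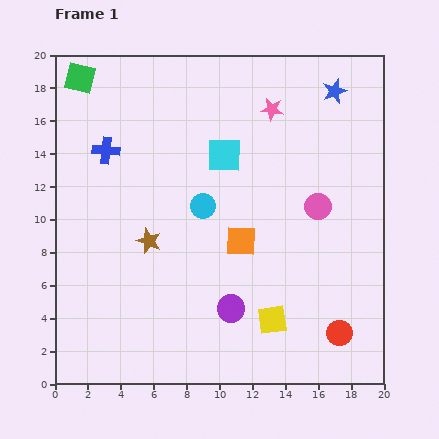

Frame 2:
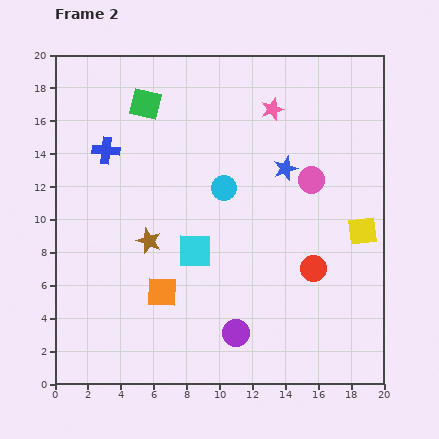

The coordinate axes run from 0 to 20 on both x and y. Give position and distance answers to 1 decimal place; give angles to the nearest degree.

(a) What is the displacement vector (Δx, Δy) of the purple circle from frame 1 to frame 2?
(0.3, -1.5)

The purple circle was at (10.7, 4.6) in frame 1 and (11.0, 3.1) in frame 2.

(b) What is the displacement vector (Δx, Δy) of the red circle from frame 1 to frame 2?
(-1.6, 3.9)

The red circle was at (17.3, 3.1) in frame 1 and (15.7, 7.0) in frame 2.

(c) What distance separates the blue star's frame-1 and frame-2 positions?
5.6

The blue star moved from (17.0, 17.8) to (14.0, 13.1), a distance of √(3.0² + 4.7²) ≈ 5.6.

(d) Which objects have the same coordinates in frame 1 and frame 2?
the brown star, the blue cross, the pink star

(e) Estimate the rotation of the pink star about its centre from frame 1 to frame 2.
26° counter-clockwise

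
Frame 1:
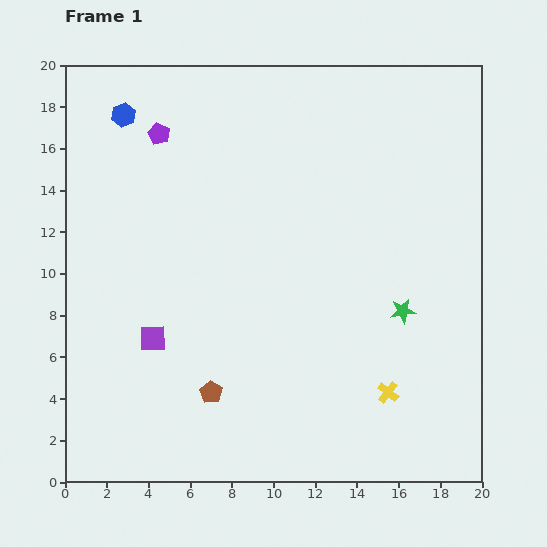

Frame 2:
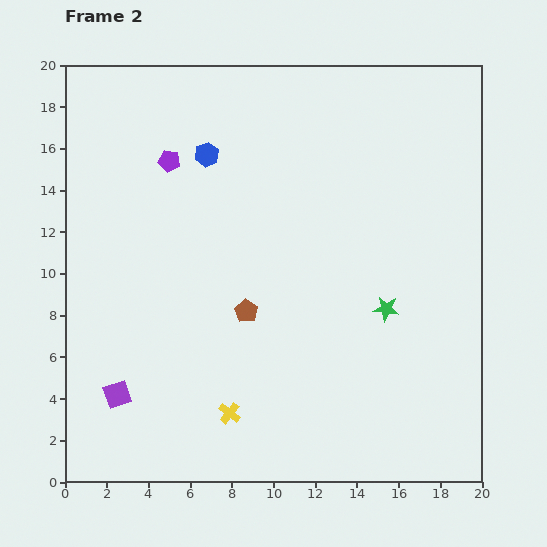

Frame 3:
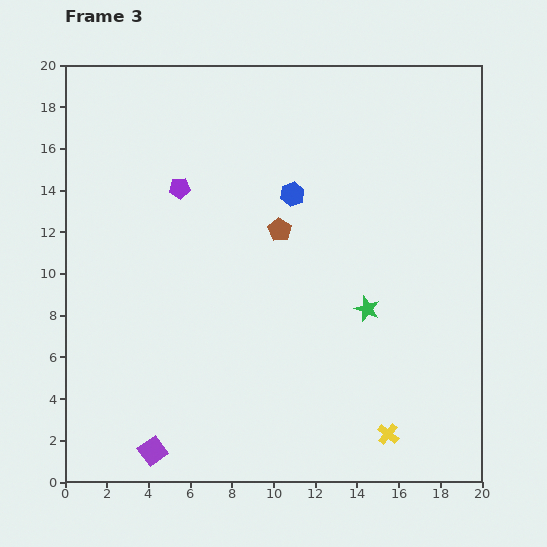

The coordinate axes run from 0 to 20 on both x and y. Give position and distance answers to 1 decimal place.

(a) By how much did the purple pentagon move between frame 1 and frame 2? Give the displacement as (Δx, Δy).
(0.5, -1.3)

The purple pentagon was at (4.5, 16.7) in frame 1 and (5.0, 15.4) in frame 2.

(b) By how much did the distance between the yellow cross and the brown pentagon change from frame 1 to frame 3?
+2.6

Distance in frame 1: 8.5. Distance in frame 3: 11.1.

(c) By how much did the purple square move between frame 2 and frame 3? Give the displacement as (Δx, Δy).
(1.7, -2.7)

The purple square was at (2.5, 4.2) in frame 2 and (4.2, 1.5) in frame 3.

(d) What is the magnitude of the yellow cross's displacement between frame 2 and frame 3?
7.7

The yellow cross moved from (7.9, 3.3) to (15.5, 2.3), a distance of √(7.6² + 1.0²) ≈ 7.7.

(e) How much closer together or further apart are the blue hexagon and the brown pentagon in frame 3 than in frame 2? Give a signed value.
-5.9

Distance in frame 2: 7.7. Distance in frame 3: 1.8.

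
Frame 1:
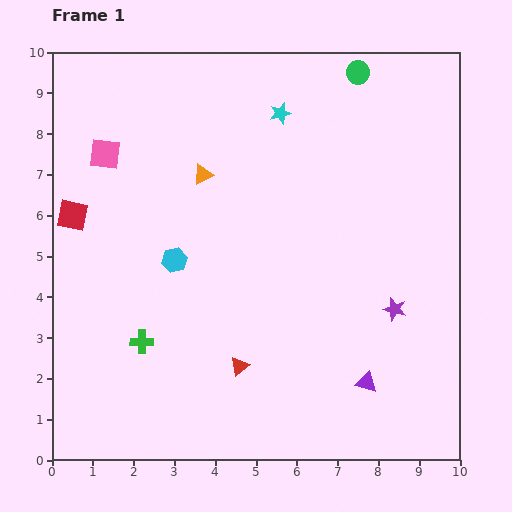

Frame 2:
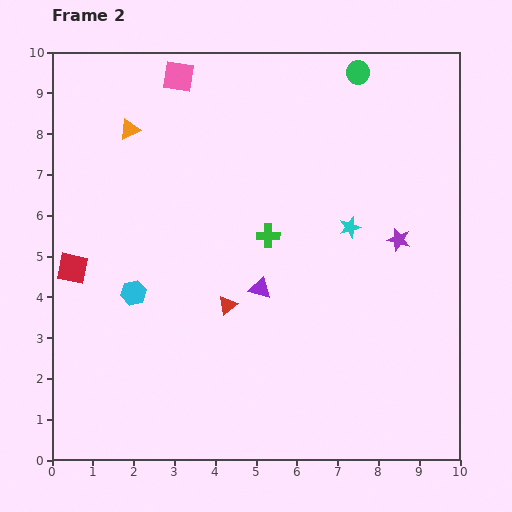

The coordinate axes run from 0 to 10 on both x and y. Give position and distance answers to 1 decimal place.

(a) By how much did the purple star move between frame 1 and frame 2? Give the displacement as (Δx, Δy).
(0.1, 1.7)

The purple star was at (8.4, 3.7) in frame 1 and (8.5, 5.4) in frame 2.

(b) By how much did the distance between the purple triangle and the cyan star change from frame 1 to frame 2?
-4.2

Distance in frame 1: 6.9. Distance in frame 2: 2.7.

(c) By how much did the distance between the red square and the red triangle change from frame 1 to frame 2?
-1.6

Distance in frame 1: 5.5. Distance in frame 2: 3.9.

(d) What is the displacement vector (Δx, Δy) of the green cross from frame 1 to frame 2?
(3.1, 2.6)

The green cross was at (2.2, 2.9) in frame 1 and (5.3, 5.5) in frame 2.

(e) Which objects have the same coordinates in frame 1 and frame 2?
the green circle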